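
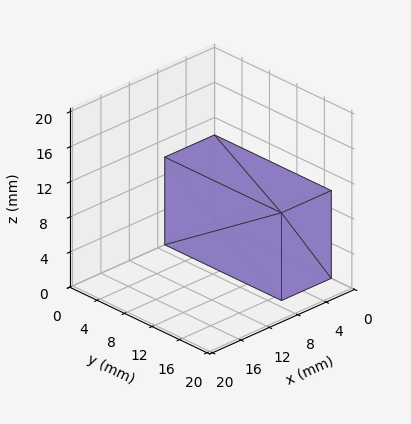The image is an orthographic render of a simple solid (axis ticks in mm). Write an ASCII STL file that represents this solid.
Reading the render: the shape is a rectangular box, roughly 7 × 17 mm footprint and 10 mm tall (dimensions read to the nearest mm from the axis ticks). For the STL, each face is triangulated and given an outward normal.

solid part
  facet normal 0.0000 0.0000 -1.0000
    outer loop
      vertex 7.000 17.000 0.000
      vertex 7.000 0.000 0.000
      vertex 0.000 0.000 0.000
    endloop
  endfacet
  facet normal 0.0000 0.0000 -1.0000
    outer loop
      vertex 0.000 17.000 0.000
      vertex 7.000 17.000 0.000
      vertex 0.000 0.000 0.000
    endloop
  endfacet
  facet normal 0.0000 0.0000 1.0000
    outer loop
      vertex 0.000 0.000 10.000
      vertex 7.000 0.000 10.000
      vertex 7.000 17.000 10.000
    endloop
  endfacet
  facet normal 0.0000 0.0000 1.0000
    outer loop
      vertex 0.000 0.000 10.000
      vertex 7.000 17.000 10.000
      vertex 0.000 17.000 10.000
    endloop
  endfacet
  facet normal 0.0000 -1.0000 0.0000
    outer loop
      vertex 0.000 0.000 0.000
      vertex 7.000 0.000 0.000
      vertex 7.000 0.000 10.000
    endloop
  endfacet
  facet normal 0.0000 -1.0000 0.0000
    outer loop
      vertex 0.000 0.000 0.000
      vertex 7.000 0.000 10.000
      vertex 0.000 0.000 10.000
    endloop
  endfacet
  facet normal 0.0000 1.0000 0.0000
    outer loop
      vertex 7.000 17.000 10.000
      vertex 7.000 17.000 0.000
      vertex 0.000 17.000 0.000
    endloop
  endfacet
  facet normal 0.0000 1.0000 0.0000
    outer loop
      vertex 0.000 17.000 10.000
      vertex 7.000 17.000 10.000
      vertex 0.000 17.000 0.000
    endloop
  endfacet
  facet normal -1.0000 0.0000 0.0000
    outer loop
      vertex 0.000 17.000 10.000
      vertex 0.000 17.000 0.000
      vertex 0.000 0.000 0.000
    endloop
  endfacet
  facet normal -1.0000 0.0000 0.0000
    outer loop
      vertex 0.000 0.000 10.000
      vertex 0.000 17.000 10.000
      vertex 0.000 0.000 0.000
    endloop
  endfacet
  facet normal 1.0000 0.0000 0.0000
    outer loop
      vertex 7.000 0.000 0.000
      vertex 7.000 17.000 0.000
      vertex 7.000 17.000 10.000
    endloop
  endfacet
  facet normal 1.0000 0.0000 0.0000
    outer loop
      vertex 7.000 0.000 0.000
      vertex 7.000 17.000 10.000
      vertex 7.000 0.000 10.000
    endloop
  endfacet
endsolid part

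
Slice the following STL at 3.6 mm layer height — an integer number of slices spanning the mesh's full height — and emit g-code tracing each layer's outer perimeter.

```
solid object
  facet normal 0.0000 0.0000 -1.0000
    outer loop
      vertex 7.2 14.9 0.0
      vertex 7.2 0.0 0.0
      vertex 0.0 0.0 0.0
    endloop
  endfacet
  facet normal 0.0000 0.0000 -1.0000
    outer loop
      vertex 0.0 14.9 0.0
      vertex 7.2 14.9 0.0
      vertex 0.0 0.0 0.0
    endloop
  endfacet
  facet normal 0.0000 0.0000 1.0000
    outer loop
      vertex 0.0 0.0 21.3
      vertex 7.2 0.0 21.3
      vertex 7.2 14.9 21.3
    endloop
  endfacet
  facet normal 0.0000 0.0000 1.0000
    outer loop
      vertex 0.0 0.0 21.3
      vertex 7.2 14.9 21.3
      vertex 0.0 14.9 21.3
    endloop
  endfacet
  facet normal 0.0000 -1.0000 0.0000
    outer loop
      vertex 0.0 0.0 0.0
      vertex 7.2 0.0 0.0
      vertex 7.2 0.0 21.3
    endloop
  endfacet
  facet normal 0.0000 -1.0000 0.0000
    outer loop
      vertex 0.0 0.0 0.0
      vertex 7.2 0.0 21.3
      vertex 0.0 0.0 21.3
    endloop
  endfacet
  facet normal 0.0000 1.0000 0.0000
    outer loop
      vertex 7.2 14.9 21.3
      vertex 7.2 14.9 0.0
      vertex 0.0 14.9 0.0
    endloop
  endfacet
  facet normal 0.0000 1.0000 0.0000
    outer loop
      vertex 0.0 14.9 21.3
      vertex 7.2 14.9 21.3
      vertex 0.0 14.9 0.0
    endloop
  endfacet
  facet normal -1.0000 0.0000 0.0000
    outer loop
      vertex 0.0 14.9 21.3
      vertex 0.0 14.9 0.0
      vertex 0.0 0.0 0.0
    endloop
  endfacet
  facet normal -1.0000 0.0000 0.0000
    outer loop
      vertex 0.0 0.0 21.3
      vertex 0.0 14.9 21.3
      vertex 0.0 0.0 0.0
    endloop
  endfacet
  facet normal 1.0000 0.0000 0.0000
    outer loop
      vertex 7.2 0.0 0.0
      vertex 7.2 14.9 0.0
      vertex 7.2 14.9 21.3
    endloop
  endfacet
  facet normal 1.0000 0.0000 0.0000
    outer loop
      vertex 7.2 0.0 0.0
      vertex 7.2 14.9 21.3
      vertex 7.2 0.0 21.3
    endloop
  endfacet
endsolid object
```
; perimeter-only toolpath
G21 ; units = mm
G90 ; absolute positioning
G28 ; home
; layer 1
G0 Z3.6
G0 X0.0 Y0.0
G1 X7.2 Y0.0
G1 X7.2 Y14.9
G1 X0.0 Y14.9
G1 X0.0 Y0.0
; layer 2
G0 Z7.1
G0 X0.0 Y0.0
G1 X7.2 Y0.0
G1 X7.2 Y14.9
G1 X0.0 Y14.9
G1 X0.0 Y0.0
; layer 3
G0 Z10.7
G0 X0.0 Y0.0
G1 X7.2 Y0.0
G1 X7.2 Y14.9
G1 X0.0 Y14.9
G1 X0.0 Y0.0
; layer 4
G0 Z14.2
G0 X0.0 Y0.0
G1 X7.2 Y0.0
G1 X7.2 Y14.9
G1 X0.0 Y14.9
G1 X0.0 Y0.0
; layer 5
G0 Z17.8
G0 X0.0 Y0.0
G1 X7.2 Y0.0
G1 X7.2 Y14.9
G1 X0.0 Y14.9
G1 X0.0 Y0.0
; layer 6
G0 Z21.3
G0 X0.0 Y0.0
G1 X7.2 Y0.0
G1 X7.2 Y14.9
G1 X0.0 Y14.9
G1 X0.0 Y0.0
M2 ; end

The solid is a rectangular box, roughly 7.2 × 14.9 mm footprint and 21.3 mm tall. Slicing at Δz = 3.6 mm — 6 equal slices spanning the solid's height, so layer i sits at z = i·h/6 — gives 6 non-empty perimeters. Each is a 4-segment closed polygon; G0 lifts to the layer z and rapids to the start vertex, then G1 traces the edges.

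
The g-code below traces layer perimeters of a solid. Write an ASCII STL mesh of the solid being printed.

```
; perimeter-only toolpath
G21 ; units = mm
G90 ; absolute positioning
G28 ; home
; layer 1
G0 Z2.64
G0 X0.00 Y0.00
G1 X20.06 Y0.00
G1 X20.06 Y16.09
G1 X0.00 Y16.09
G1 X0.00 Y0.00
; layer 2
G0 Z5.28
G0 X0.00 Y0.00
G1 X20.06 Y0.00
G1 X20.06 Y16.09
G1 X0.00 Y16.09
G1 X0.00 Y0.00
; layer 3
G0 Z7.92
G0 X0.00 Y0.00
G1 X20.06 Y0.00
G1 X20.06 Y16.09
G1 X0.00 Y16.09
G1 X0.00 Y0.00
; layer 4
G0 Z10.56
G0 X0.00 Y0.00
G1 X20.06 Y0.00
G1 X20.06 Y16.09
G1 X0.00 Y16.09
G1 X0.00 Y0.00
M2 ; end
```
solid part
  facet normal 0.0000 0.0000 -1.0000
    outer loop
      vertex 20.06 16.09 0.00
      vertex 20.06 0.00 0.00
      vertex 0.00 0.00 0.00
    endloop
  endfacet
  facet normal 0.0000 0.0000 -1.0000
    outer loop
      vertex 0.00 16.09 0.00
      vertex 20.06 16.09 0.00
      vertex 0.00 0.00 0.00
    endloop
  endfacet
  facet normal 0.0000 0.0000 1.0000
    outer loop
      vertex 0.00 0.00 10.56
      vertex 20.06 0.00 10.56
      vertex 20.06 16.09 10.56
    endloop
  endfacet
  facet normal 0.0000 0.0000 1.0000
    outer loop
      vertex 0.00 0.00 10.56
      vertex 20.06 16.09 10.56
      vertex 0.00 16.09 10.56
    endloop
  endfacet
  facet normal 0.0000 -1.0000 0.0000
    outer loop
      vertex 0.00 0.00 0.00
      vertex 20.06 0.00 0.00
      vertex 20.06 0.00 10.56
    endloop
  endfacet
  facet normal 0.0000 -1.0000 0.0000
    outer loop
      vertex 0.00 0.00 0.00
      vertex 20.06 0.00 10.56
      vertex 0.00 0.00 10.56
    endloop
  endfacet
  facet normal 0.0000 1.0000 0.0000
    outer loop
      vertex 20.06 16.09 10.56
      vertex 20.06 16.09 0.00
      vertex 0.00 16.09 0.00
    endloop
  endfacet
  facet normal 0.0000 1.0000 0.0000
    outer loop
      vertex 0.00 16.09 10.56
      vertex 20.06 16.09 10.56
      vertex 0.00 16.09 0.00
    endloop
  endfacet
  facet normal -1.0000 0.0000 0.0000
    outer loop
      vertex 0.00 16.09 10.56
      vertex 0.00 16.09 0.00
      vertex 0.00 0.00 0.00
    endloop
  endfacet
  facet normal -1.0000 0.0000 0.0000
    outer loop
      vertex 0.00 0.00 10.56
      vertex 0.00 16.09 10.56
      vertex 0.00 0.00 0.00
    endloop
  endfacet
  facet normal 1.0000 0.0000 0.0000
    outer loop
      vertex 20.06 0.00 0.00
      vertex 20.06 16.09 0.00
      vertex 20.06 16.09 10.56
    endloop
  endfacet
  facet normal 1.0000 0.0000 0.0000
    outer loop
      vertex 20.06 0.00 0.00
      vertex 20.06 16.09 10.56
      vertex 20.06 0.00 10.56
    endloop
  endfacet
endsolid part

The G0 Z moves step by Δz≈2.64 mm. Every layer's G1 loop is the same polygon, so the solid is a straight extrusion of it from z=0 to z≈10.6. Closing with flat bottom and top caps and triangulating gives 12 facets — a rectangular box, roughly 20.1 × 16.1 mm footprint and 10.6 mm tall.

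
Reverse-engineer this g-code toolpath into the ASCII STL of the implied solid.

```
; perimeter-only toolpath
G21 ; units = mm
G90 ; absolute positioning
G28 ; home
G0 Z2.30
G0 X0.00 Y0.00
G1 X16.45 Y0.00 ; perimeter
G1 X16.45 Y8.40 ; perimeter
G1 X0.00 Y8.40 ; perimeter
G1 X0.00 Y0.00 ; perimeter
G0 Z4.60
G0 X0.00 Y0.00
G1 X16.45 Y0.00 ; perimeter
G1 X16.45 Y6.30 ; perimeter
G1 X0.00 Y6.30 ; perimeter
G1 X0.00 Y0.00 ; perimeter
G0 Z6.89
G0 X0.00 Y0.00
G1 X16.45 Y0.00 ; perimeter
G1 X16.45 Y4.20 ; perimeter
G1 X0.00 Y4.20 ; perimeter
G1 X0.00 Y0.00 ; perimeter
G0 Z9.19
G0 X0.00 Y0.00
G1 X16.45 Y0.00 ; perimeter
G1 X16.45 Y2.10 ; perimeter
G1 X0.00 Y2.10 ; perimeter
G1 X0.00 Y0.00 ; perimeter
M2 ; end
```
solid part
  facet normal 0.0000 0.0000 -1.0000
    outer loop
      vertex 16.45 10.50 0.00
      vertex 16.45 0.00 0.00
      vertex 0.00 0.00 0.00
    endloop
  endfacet
  facet normal 0.0000 0.0000 -1.0000
    outer loop
      vertex 0.00 10.50 0.00
      vertex 16.45 10.50 0.00
      vertex 0.00 0.00 0.00
    endloop
  endfacet
  facet normal 0.0000 -1.0000 0.0000
    outer loop
      vertex 0.00 0.00 0.00
      vertex 16.45 0.00 0.00
      vertex 16.45 0.00 11.49
    endloop
  endfacet
  facet normal 0.0000 -1.0000 0.0000
    outer loop
      vertex 0.00 0.00 0.00
      vertex 16.45 0.00 11.49
      vertex 0.00 0.00 11.49
    endloop
  endfacet
  facet normal 0.0000 0.7382 0.6746
    outer loop
      vertex 0.00 0.00 11.49
      vertex 16.45 0.00 11.49
      vertex 16.45 10.50 0.00
    endloop
  endfacet
  facet normal 0.0000 0.7382 0.6746
    outer loop
      vertex 0.00 0.00 11.49
      vertex 16.45 10.50 0.00
      vertex 0.00 10.50 0.00
    endloop
  endfacet
  facet normal -1.0000 0.0000 0.0000
    outer loop
      vertex 0.00 0.00 11.49
      vertex 0.00 10.50 0.00
      vertex 0.00 0.00 0.00
    endloop
  endfacet
  facet normal 1.0000 0.0000 0.0000
    outer loop
      vertex 16.45 0.00 0.00
      vertex 16.45 10.50 0.00
      vertex 16.45 0.00 11.49
    endloop
  endfacet
endsolid part

The G0 Z moves step by Δz≈2.30 mm. The G1 loops shrink linearly with z, so the solid tapers from its base footprint up to z≈11.5. Closing with a flat bottom cap and the tapered top and triangulating gives 8 facets — a wedge (ramp): 16.4 × 10.5 mm base, rising to 11.5 mm along the y=0 edge and sloping linearly to z=0 at y=10.5.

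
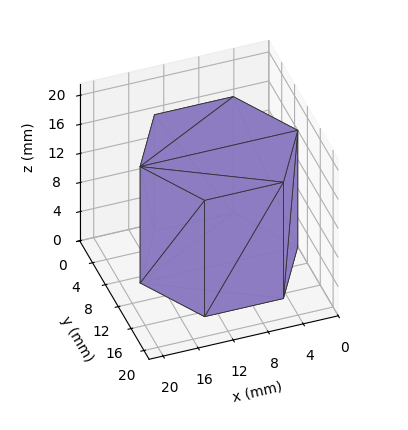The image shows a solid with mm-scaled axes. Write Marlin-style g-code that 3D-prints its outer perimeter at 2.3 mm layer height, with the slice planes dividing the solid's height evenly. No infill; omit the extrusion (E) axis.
Reading the render: the shape is a regular 6-sided prism (a cylinder approximated with 6 flat sides), circumscribed radius ≈ 9 mm, height ≈ 16 mm (dimensions read to the nearest mm from the axis ticks). For the g-code, the solid's height is divided into equal slices at the stated Δz and each level perimeter traced with G1 moves after a G0 lift.

; perimeter-only toolpath
G21 ; units = mm
G90 ; absolute positioning
G28 ; home
; layer 1
G0 Z2.3
G0 X18.0 Y9.0
G1 X13.5 Y16.8
G1 X4.5 Y16.8
G1 X0.0 Y9.0
G1 X4.5 Y1.2
G1 X13.5 Y1.2
G1 X18.0 Y9.0
; layer 2
G0 Z4.6
G0 X18.0 Y9.0
G1 X13.5 Y16.8
G1 X4.5 Y16.8
G1 X0.0 Y9.0
G1 X4.5 Y1.2
G1 X13.5 Y1.2
G1 X18.0 Y9.0
; layer 3
G0 Z6.9
G0 X18.0 Y9.0
G1 X13.5 Y16.8
G1 X4.5 Y16.8
G1 X0.0 Y9.0
G1 X4.5 Y1.2
G1 X13.5 Y1.2
G1 X18.0 Y9.0
; layer 4
G0 Z9.1
G0 X18.0 Y9.0
G1 X13.5 Y16.8
G1 X4.5 Y16.8
G1 X0.0 Y9.0
G1 X4.5 Y1.2
G1 X13.5 Y1.2
G1 X18.0 Y9.0
; layer 5
G0 Z11.4
G0 X18.0 Y9.0
G1 X13.5 Y16.8
G1 X4.5 Y16.8
G1 X0.0 Y9.0
G1 X4.5 Y1.2
G1 X13.5 Y1.2
G1 X18.0 Y9.0
; layer 6
G0 Z13.7
G0 X18.0 Y9.0
G1 X13.5 Y16.8
G1 X4.5 Y16.8
G1 X0.0 Y9.0
G1 X4.5 Y1.2
G1 X13.5 Y1.2
G1 X18.0 Y9.0
; layer 7
G0 Z16.0
G0 X18.0 Y9.0
G1 X13.5 Y16.8
G1 X4.5 Y16.8
G1 X0.0 Y9.0
G1 X4.5 Y1.2
G1 X13.5 Y1.2
G1 X18.0 Y9.0
M2 ; end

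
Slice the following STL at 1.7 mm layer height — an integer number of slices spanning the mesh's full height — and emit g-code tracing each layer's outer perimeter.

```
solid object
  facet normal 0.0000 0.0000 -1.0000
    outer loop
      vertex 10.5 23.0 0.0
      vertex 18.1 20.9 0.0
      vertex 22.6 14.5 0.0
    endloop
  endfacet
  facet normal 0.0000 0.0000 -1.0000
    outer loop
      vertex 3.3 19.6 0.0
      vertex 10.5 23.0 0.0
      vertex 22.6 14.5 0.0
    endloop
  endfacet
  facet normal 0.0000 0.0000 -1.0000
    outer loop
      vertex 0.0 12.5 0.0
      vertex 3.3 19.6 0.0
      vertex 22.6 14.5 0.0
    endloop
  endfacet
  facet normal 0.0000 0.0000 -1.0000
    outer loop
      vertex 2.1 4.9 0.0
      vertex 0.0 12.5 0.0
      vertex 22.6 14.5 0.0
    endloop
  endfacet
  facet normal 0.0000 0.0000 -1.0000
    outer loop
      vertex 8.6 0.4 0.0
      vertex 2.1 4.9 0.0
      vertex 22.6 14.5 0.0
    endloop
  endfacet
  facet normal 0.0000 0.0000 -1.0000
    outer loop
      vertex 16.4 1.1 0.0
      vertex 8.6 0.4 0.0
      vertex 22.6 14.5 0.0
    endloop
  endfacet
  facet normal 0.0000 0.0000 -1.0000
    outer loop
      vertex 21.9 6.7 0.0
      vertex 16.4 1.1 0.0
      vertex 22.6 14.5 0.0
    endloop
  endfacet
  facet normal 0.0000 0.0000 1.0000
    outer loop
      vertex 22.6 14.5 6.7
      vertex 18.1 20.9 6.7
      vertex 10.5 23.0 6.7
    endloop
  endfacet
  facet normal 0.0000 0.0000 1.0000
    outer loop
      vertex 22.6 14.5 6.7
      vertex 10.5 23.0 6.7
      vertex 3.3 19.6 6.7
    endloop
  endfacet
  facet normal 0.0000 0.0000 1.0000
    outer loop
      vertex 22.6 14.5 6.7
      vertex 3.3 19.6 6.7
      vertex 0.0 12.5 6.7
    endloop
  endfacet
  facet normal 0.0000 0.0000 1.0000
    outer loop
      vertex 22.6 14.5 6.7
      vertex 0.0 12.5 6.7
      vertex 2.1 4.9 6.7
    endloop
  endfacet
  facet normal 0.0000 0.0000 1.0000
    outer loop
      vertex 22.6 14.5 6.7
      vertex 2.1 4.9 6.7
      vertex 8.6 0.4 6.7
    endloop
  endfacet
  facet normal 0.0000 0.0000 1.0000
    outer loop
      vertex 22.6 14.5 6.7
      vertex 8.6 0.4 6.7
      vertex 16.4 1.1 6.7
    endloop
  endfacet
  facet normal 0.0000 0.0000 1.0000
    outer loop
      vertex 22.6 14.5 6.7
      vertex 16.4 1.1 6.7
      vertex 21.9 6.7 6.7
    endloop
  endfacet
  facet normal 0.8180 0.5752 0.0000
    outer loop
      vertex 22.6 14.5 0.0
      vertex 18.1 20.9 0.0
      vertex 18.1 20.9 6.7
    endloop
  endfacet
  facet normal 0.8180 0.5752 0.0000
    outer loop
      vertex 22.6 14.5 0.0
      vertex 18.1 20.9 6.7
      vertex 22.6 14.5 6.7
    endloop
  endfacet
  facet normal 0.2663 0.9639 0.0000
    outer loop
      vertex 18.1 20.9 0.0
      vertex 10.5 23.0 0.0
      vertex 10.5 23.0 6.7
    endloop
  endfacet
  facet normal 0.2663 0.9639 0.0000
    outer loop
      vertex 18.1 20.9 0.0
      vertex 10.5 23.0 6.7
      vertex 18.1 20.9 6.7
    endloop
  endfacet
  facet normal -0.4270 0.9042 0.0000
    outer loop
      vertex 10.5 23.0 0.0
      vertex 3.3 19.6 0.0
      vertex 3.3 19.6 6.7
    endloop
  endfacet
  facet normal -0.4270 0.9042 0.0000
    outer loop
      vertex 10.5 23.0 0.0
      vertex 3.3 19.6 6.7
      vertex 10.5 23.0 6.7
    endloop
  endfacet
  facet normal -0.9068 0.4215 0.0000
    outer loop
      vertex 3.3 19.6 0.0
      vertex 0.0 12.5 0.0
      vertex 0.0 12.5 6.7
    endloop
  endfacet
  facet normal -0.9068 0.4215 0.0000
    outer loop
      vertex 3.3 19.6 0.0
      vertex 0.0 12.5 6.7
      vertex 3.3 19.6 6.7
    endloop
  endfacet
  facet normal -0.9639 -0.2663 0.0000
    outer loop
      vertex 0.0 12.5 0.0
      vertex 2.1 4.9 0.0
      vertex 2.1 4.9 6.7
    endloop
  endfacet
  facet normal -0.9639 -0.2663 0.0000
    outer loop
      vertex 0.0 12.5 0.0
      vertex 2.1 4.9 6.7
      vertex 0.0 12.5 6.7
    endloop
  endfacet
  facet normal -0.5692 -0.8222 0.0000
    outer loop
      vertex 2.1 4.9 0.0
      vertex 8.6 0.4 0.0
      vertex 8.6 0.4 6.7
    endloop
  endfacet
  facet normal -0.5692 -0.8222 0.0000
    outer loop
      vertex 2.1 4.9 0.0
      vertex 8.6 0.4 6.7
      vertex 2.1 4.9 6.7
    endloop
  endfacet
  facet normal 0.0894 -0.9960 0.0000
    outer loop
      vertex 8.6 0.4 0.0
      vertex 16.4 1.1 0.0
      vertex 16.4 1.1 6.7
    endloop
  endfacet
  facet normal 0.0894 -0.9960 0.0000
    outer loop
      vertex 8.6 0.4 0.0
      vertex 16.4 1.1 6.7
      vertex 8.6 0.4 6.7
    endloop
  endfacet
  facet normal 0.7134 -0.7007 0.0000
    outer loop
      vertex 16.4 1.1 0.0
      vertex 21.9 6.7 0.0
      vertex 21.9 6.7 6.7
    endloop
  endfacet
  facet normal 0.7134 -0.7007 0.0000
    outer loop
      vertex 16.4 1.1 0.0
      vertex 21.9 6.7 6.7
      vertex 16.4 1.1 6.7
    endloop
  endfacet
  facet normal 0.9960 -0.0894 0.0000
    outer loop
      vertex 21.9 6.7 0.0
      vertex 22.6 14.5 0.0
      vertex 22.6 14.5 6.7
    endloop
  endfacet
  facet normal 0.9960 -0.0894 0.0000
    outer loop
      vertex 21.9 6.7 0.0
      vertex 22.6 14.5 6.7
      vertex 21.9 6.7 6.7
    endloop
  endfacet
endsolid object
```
; perimeter-only toolpath
G21 ; units = mm
G90 ; absolute positioning
G28 ; home
; layer 1
G0 Z1.7
G0 X22.6 Y14.5
G1 X18.1 Y20.9
G1 X10.5 Y23.0
G1 X3.3 Y19.6
G1 X0.0 Y12.5
G1 X2.1 Y4.9
G1 X8.6 Y0.4
G1 X16.4 Y1.1
G1 X21.9 Y6.7
G1 X22.6 Y14.5
; layer 2
G0 Z3.4
G0 X22.6 Y14.5
G1 X18.1 Y20.9
G1 X10.5 Y23.0
G1 X3.3 Y19.6
G1 X0.0 Y12.5
G1 X2.1 Y4.9
G1 X8.6 Y0.4
G1 X16.4 Y1.1
G1 X21.9 Y6.7
G1 X22.6 Y14.5
; layer 3
G0 Z5.0
G0 X22.6 Y14.5
G1 X18.1 Y20.9
G1 X10.5 Y23.0
G1 X3.3 Y19.6
G1 X0.0 Y12.5
G1 X2.1 Y4.9
G1 X8.6 Y0.4
G1 X16.4 Y1.1
G1 X21.9 Y6.7
G1 X22.6 Y14.5
; layer 4
G0 Z6.7
G0 X22.6 Y14.5
G1 X18.1 Y20.9
G1 X10.5 Y23.0
G1 X3.3 Y19.6
G1 X0.0 Y12.5
G1 X2.1 Y4.9
G1 X8.6 Y0.4
G1 X16.4 Y1.1
G1 X21.9 Y6.7
G1 X22.6 Y14.5
M2 ; end

The solid is a regular 9-sided prism (a cylinder approximated with 9 flat sides), circumscribed radius ≈ 11.5 mm, height ≈ 6.7 mm. Slicing at Δz = 1.7 mm — 4 equal slices spanning the solid's height, so layer i sits at z = i·h/4 — gives 4 non-empty perimeters. Each is a 9-segment closed polygon; G0 lifts to the layer z and rapids to the start vertex, then G1 traces the edges.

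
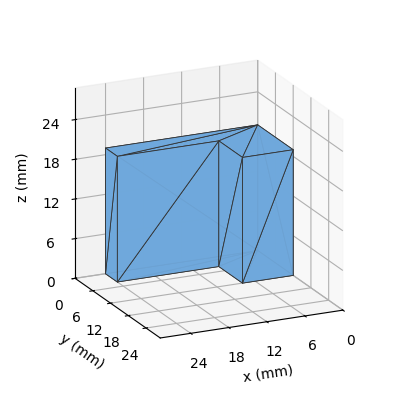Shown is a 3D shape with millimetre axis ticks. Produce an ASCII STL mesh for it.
Reading the render: the shape is an L-shaped prism: outer 24 × 12 mm, arm thicknesses ≈ 4 mm (horizontal) and 8 mm (vertical), extruded 19 mm in z (dimensions read to the nearest mm from the axis ticks). For the STL, each face is triangulated and given an outward normal.

solid part
  facet normal 0.0000 0.0000 -1.0000
    outer loop
      vertex 24.00 4.00 0.00
      vertex 24.00 0.00 0.00
      vertex 0.00 0.00 0.00
    endloop
  endfacet
  facet normal 0.0000 0.0000 -1.0000
    outer loop
      vertex 8.00 4.00 0.00
      vertex 24.00 4.00 0.00
      vertex 0.00 0.00 0.00
    endloop
  endfacet
  facet normal 0.0000 0.0000 -1.0000
    outer loop
      vertex 8.00 12.00 0.00
      vertex 8.00 4.00 0.00
      vertex 0.00 0.00 0.00
    endloop
  endfacet
  facet normal 0.0000 0.0000 -1.0000
    outer loop
      vertex 0.00 12.00 0.00
      vertex 8.00 12.00 0.00
      vertex 0.00 0.00 0.00
    endloop
  endfacet
  facet normal 0.0000 0.0000 1.0000
    outer loop
      vertex 0.00 0.00 19.00
      vertex 24.00 0.00 19.00
      vertex 24.00 4.00 19.00
    endloop
  endfacet
  facet normal 0.0000 0.0000 1.0000
    outer loop
      vertex 0.00 0.00 19.00
      vertex 24.00 4.00 19.00
      vertex 8.00 4.00 19.00
    endloop
  endfacet
  facet normal 0.0000 0.0000 1.0000
    outer loop
      vertex 0.00 0.00 19.00
      vertex 8.00 4.00 19.00
      vertex 8.00 12.00 19.00
    endloop
  endfacet
  facet normal 0.0000 0.0000 1.0000
    outer loop
      vertex 0.00 0.00 19.00
      vertex 8.00 12.00 19.00
      vertex 0.00 12.00 19.00
    endloop
  endfacet
  facet normal 0.0000 -1.0000 0.0000
    outer loop
      vertex 0.00 0.00 0.00
      vertex 24.00 0.00 0.00
      vertex 24.00 0.00 19.00
    endloop
  endfacet
  facet normal 0.0000 -1.0000 0.0000
    outer loop
      vertex 0.00 0.00 0.00
      vertex 24.00 0.00 19.00
      vertex 0.00 0.00 19.00
    endloop
  endfacet
  facet normal 1.0000 0.0000 0.0000
    outer loop
      vertex 24.00 0.00 0.00
      vertex 24.00 4.00 0.00
      vertex 24.00 4.00 19.00
    endloop
  endfacet
  facet normal 1.0000 0.0000 0.0000
    outer loop
      vertex 24.00 0.00 0.00
      vertex 24.00 4.00 19.00
      vertex 24.00 0.00 19.00
    endloop
  endfacet
  facet normal 0.0000 1.0000 0.0000
    outer loop
      vertex 24.00 4.00 0.00
      vertex 8.00 4.00 0.00
      vertex 8.00 4.00 19.00
    endloop
  endfacet
  facet normal 0.0000 1.0000 0.0000
    outer loop
      vertex 24.00 4.00 0.00
      vertex 8.00 4.00 19.00
      vertex 24.00 4.00 19.00
    endloop
  endfacet
  facet normal 1.0000 0.0000 0.0000
    outer loop
      vertex 8.00 4.00 0.00
      vertex 8.00 12.00 0.00
      vertex 8.00 12.00 19.00
    endloop
  endfacet
  facet normal 1.0000 0.0000 0.0000
    outer loop
      vertex 8.00 4.00 0.00
      vertex 8.00 12.00 19.00
      vertex 8.00 4.00 19.00
    endloop
  endfacet
  facet normal 0.0000 1.0000 0.0000
    outer loop
      vertex 8.00 12.00 0.00
      vertex 0.00 12.00 0.00
      vertex 0.00 12.00 19.00
    endloop
  endfacet
  facet normal 0.0000 1.0000 0.0000
    outer loop
      vertex 8.00 12.00 0.00
      vertex 0.00 12.00 19.00
      vertex 8.00 12.00 19.00
    endloop
  endfacet
  facet normal -1.0000 0.0000 0.0000
    outer loop
      vertex 0.00 12.00 0.00
      vertex 0.00 0.00 0.00
      vertex 0.00 0.00 19.00
    endloop
  endfacet
  facet normal -1.0000 0.0000 0.0000
    outer loop
      vertex 0.00 12.00 0.00
      vertex 0.00 0.00 19.00
      vertex 0.00 12.00 19.00
    endloop
  endfacet
endsolid part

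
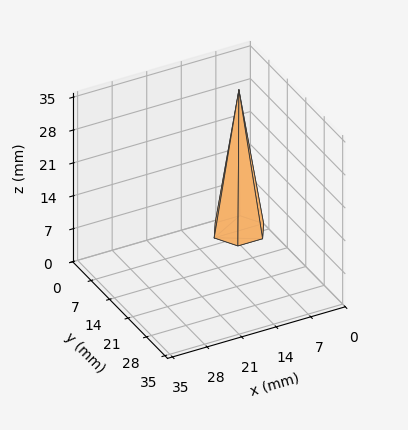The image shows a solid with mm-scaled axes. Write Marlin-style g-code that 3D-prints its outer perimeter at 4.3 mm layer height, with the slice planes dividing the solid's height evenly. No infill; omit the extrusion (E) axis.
Reading the render: the shape is a regular 6-sided pyramid, base circumscribed radius ≈ 5 mm, apex at z ≈ 30 mm (dimensions read to the nearest mm from the axis ticks). For the g-code, the solid's height is divided into equal slices at the stated Δz and each level perimeter traced with G1 moves after a G0 lift.

; perimeter-only toolpath
G21 ; units = mm
G90 ; absolute positioning
G28 ; home
; layer 1
G0 Z4.3
G0 X9.3 Y5.0
G1 X7.1 Y8.7
G1 X2.9 Y8.7
G1 X0.7 Y5.0
G1 X2.9 Y1.3
G1 X7.1 Y1.3
G1 X9.3 Y5.0
; layer 2
G0 Z8.6
G0 X8.6 Y5.0
G1 X6.8 Y8.1
G1 X3.2 Y8.1
G1 X1.4 Y5.0
G1 X3.2 Y1.9
G1 X6.8 Y1.9
G1 X8.6 Y5.0
; layer 3
G0 Z12.9
G0 X7.9 Y5.0
G1 X6.4 Y7.5
G1 X3.6 Y7.5
G1 X2.1 Y5.0
G1 X3.6 Y2.5
G1 X6.4 Y2.5
G1 X7.9 Y5.0
; layer 4
G0 Z17.1
G0 X7.1 Y5.0
G1 X6.1 Y6.8
G1 X3.9 Y6.8
G1 X2.9 Y5.0
G1 X3.9 Y3.2
G1 X6.1 Y3.2
G1 X7.1 Y5.0
; layer 5
G0 Z21.4
G0 X6.4 Y5.0
G1 X5.7 Y6.2
G1 X4.3 Y6.2
G1 X3.6 Y5.0
G1 X4.3 Y3.8
G1 X5.7 Y3.8
G1 X6.4 Y5.0
; layer 6
G0 Z25.7
G0 X5.7 Y5.0
G1 X5.4 Y5.6
G1 X4.6 Y5.6
G1 X4.3 Y5.0
G1 X4.6 Y4.4
G1 X5.4 Y4.4
G1 X5.7 Y5.0
M2 ; end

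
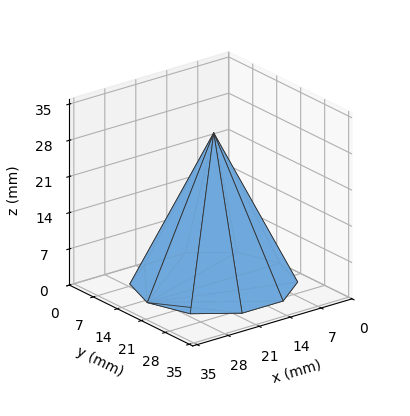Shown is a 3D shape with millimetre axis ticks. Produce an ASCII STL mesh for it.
Reading the render: the shape is a regular 10-sided pyramid, base circumscribed radius ≈ 15 mm, apex at z ≈ 29 mm (dimensions read to the nearest mm from the axis ticks). For the STL, each face is triangulated and given an outward normal.

solid part
  facet normal 0.0000 0.0000 -1.0000
    outer loop
      vertex 19.635 29.266 0.000
      vertex 27.135 23.817 0.000
      vertex 30.000 15.000 0.000
    endloop
  endfacet
  facet normal 0.0000 0.0000 -1.0000
    outer loop
      vertex 10.365 29.266 0.000
      vertex 19.635 29.266 0.000
      vertex 30.000 15.000 0.000
    endloop
  endfacet
  facet normal 0.0000 0.0000 -1.0000
    outer loop
      vertex 2.865 23.817 0.000
      vertex 10.365 29.266 0.000
      vertex 30.000 15.000 0.000
    endloop
  endfacet
  facet normal 0.0000 0.0000 -1.0000
    outer loop
      vertex 0.000 15.000 0.000
      vertex 2.865 23.817 0.000
      vertex 30.000 15.000 0.000
    endloop
  endfacet
  facet normal 0.0000 0.0000 -1.0000
    outer loop
      vertex 2.865 6.183 0.000
      vertex 0.000 15.000 0.000
      vertex 30.000 15.000 0.000
    endloop
  endfacet
  facet normal 0.0000 0.0000 -1.0000
    outer loop
      vertex 10.365 0.734 0.000
      vertex 2.865 6.183 0.000
      vertex 30.000 15.000 0.000
    endloop
  endfacet
  facet normal 0.0000 0.0000 -1.0000
    outer loop
      vertex 19.635 0.734 0.000
      vertex 10.365 0.734 0.000
      vertex 30.000 15.000 0.000
    endloop
  endfacet
  facet normal 0.0000 0.0000 -1.0000
    outer loop
      vertex 27.135 6.183 0.000
      vertex 19.635 0.734 0.000
      vertex 30.000 15.000 0.000
    endloop
  endfacet
  facet normal 0.8534 0.2773 0.4414
    outer loop
      vertex 30.000 15.000 0.000
      vertex 27.135 23.817 0.000
      vertex 15.000 15.000 29.000
    endloop
  endfacet
  facet normal 0.5274 0.7259 0.4414
    outer loop
      vertex 27.135 23.817 0.000
      vertex 19.635 29.266 0.000
      vertex 15.000 15.000 29.000
    endloop
  endfacet
  facet normal 0.0000 0.8973 0.4414
    outer loop
      vertex 19.635 29.266 0.000
      vertex 10.365 29.266 0.000
      vertex 15.000 15.000 29.000
    endloop
  endfacet
  facet normal -0.5274 0.7259 0.4414
    outer loop
      vertex 10.365 29.266 0.000
      vertex 2.865 23.817 0.000
      vertex 15.000 15.000 29.000
    endloop
  endfacet
  facet normal -0.8534 0.2773 0.4414
    outer loop
      vertex 2.865 23.817 0.000
      vertex 0.000 15.000 0.000
      vertex 15.000 15.000 29.000
    endloop
  endfacet
  facet normal -0.8534 -0.2773 0.4414
    outer loop
      vertex 0.000 15.000 0.000
      vertex 2.865 6.183 0.000
      vertex 15.000 15.000 29.000
    endloop
  endfacet
  facet normal -0.5274 -0.7259 0.4414
    outer loop
      vertex 2.865 6.183 0.000
      vertex 10.365 0.734 0.000
      vertex 15.000 15.000 29.000
    endloop
  endfacet
  facet normal 0.0000 -0.8973 0.4414
    outer loop
      vertex 10.365 0.734 0.000
      vertex 19.635 0.734 0.000
      vertex 15.000 15.000 29.000
    endloop
  endfacet
  facet normal 0.5274 -0.7259 0.4414
    outer loop
      vertex 19.635 0.734 0.000
      vertex 27.135 6.183 0.000
      vertex 15.000 15.000 29.000
    endloop
  endfacet
  facet normal 0.8534 -0.2773 0.4414
    outer loop
      vertex 27.135 6.183 0.000
      vertex 30.000 15.000 0.000
      vertex 15.000 15.000 29.000
    endloop
  endfacet
endsolid part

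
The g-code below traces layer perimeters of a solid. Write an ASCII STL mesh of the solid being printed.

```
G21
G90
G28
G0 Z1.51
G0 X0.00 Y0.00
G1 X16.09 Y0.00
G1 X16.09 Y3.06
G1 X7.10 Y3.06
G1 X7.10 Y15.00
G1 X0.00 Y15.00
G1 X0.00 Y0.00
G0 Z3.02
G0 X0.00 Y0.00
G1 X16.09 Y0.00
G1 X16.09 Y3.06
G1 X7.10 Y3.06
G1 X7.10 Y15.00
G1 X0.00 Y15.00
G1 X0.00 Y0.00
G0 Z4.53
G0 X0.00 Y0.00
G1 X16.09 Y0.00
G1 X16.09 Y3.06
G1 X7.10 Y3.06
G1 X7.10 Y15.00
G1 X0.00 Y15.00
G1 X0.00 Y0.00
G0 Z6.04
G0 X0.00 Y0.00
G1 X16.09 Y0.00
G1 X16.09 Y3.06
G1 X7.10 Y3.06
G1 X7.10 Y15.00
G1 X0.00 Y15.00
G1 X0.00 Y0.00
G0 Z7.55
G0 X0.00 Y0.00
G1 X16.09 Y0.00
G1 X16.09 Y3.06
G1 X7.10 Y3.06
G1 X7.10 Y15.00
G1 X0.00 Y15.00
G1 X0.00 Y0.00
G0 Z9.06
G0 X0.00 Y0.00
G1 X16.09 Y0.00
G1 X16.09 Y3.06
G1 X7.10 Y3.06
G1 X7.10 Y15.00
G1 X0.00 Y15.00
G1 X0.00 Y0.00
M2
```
solid part
  facet normal 0.0000 0.0000 -1.0000
    outer loop
      vertex 16.09 3.06 0.00
      vertex 16.09 0.00 0.00
      vertex 0.00 0.00 0.00
    endloop
  endfacet
  facet normal 0.0000 0.0000 -1.0000
    outer loop
      vertex 7.10 3.06 0.00
      vertex 16.09 3.06 0.00
      vertex 0.00 0.00 0.00
    endloop
  endfacet
  facet normal 0.0000 0.0000 -1.0000
    outer loop
      vertex 7.10 15.00 0.00
      vertex 7.10 3.06 0.00
      vertex 0.00 0.00 0.00
    endloop
  endfacet
  facet normal 0.0000 0.0000 -1.0000
    outer loop
      vertex 0.00 15.00 0.00
      vertex 7.10 15.00 0.00
      vertex 0.00 0.00 0.00
    endloop
  endfacet
  facet normal 0.0000 0.0000 1.0000
    outer loop
      vertex 0.00 0.00 9.06
      vertex 16.09 0.00 9.06
      vertex 16.09 3.06 9.06
    endloop
  endfacet
  facet normal 0.0000 0.0000 1.0000
    outer loop
      vertex 0.00 0.00 9.06
      vertex 16.09 3.06 9.06
      vertex 7.10 3.06 9.06
    endloop
  endfacet
  facet normal 0.0000 0.0000 1.0000
    outer loop
      vertex 0.00 0.00 9.06
      vertex 7.10 3.06 9.06
      vertex 7.10 15.00 9.06
    endloop
  endfacet
  facet normal 0.0000 0.0000 1.0000
    outer loop
      vertex 0.00 0.00 9.06
      vertex 7.10 15.00 9.06
      vertex 0.00 15.00 9.06
    endloop
  endfacet
  facet normal 0.0000 -1.0000 0.0000
    outer loop
      vertex 0.00 0.00 0.00
      vertex 16.09 0.00 0.00
      vertex 16.09 0.00 9.06
    endloop
  endfacet
  facet normal 0.0000 -1.0000 0.0000
    outer loop
      vertex 0.00 0.00 0.00
      vertex 16.09 0.00 9.06
      vertex 0.00 0.00 9.06
    endloop
  endfacet
  facet normal 1.0000 0.0000 0.0000
    outer loop
      vertex 16.09 0.00 0.00
      vertex 16.09 3.06 0.00
      vertex 16.09 3.06 9.06
    endloop
  endfacet
  facet normal 1.0000 0.0000 0.0000
    outer loop
      vertex 16.09 0.00 0.00
      vertex 16.09 3.06 9.06
      vertex 16.09 0.00 9.06
    endloop
  endfacet
  facet normal 0.0000 1.0000 0.0000
    outer loop
      vertex 16.09 3.06 0.00
      vertex 7.10 3.06 0.00
      vertex 7.10 3.06 9.06
    endloop
  endfacet
  facet normal 0.0000 1.0000 0.0000
    outer loop
      vertex 16.09 3.06 0.00
      vertex 7.10 3.06 9.06
      vertex 16.09 3.06 9.06
    endloop
  endfacet
  facet normal 1.0000 0.0000 0.0000
    outer loop
      vertex 7.10 3.06 0.00
      vertex 7.10 15.00 0.00
      vertex 7.10 15.00 9.06
    endloop
  endfacet
  facet normal 1.0000 0.0000 0.0000
    outer loop
      vertex 7.10 3.06 0.00
      vertex 7.10 15.00 9.06
      vertex 7.10 3.06 9.06
    endloop
  endfacet
  facet normal 0.0000 1.0000 0.0000
    outer loop
      vertex 7.10 15.00 0.00
      vertex 0.00 15.00 0.00
      vertex 0.00 15.00 9.06
    endloop
  endfacet
  facet normal 0.0000 1.0000 0.0000
    outer loop
      vertex 7.10 15.00 0.00
      vertex 0.00 15.00 9.06
      vertex 7.10 15.00 9.06
    endloop
  endfacet
  facet normal -1.0000 0.0000 0.0000
    outer loop
      vertex 0.00 15.00 0.00
      vertex 0.00 0.00 0.00
      vertex 0.00 0.00 9.06
    endloop
  endfacet
  facet normal -1.0000 0.0000 0.0000
    outer loop
      vertex 0.00 15.00 0.00
      vertex 0.00 0.00 9.06
      vertex 0.00 15.00 9.06
    endloop
  endfacet
endsolid part

The G0 Z moves step by Δz≈1.51 mm. Every layer's G1 loop is the same polygon, so the solid is a straight extrusion of it from z=0 to z≈9.06. Closing with flat bottom and top caps and triangulating gives 20 facets — an L-shaped prism: outer 16.1 × 15 mm, arm thicknesses ≈ 3.06 mm (horizontal) and 7.1 mm (vertical), extruded 9.06 mm in z.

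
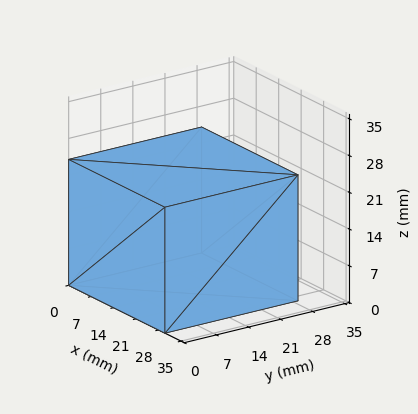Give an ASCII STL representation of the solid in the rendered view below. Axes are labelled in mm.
Reading the render: the shape is a rectangular box, roughly 30 × 29 mm footprint and 24 mm tall (dimensions read to the nearest mm from the axis ticks). For the STL, each face is triangulated and given an outward normal.

solid part
  facet normal 0.0000 0.0000 -1.0000
    outer loop
      vertex 30.00 29.00 0.00
      vertex 30.00 0.00 0.00
      vertex 0.00 0.00 0.00
    endloop
  endfacet
  facet normal 0.0000 0.0000 -1.0000
    outer loop
      vertex 0.00 29.00 0.00
      vertex 30.00 29.00 0.00
      vertex 0.00 0.00 0.00
    endloop
  endfacet
  facet normal 0.0000 0.0000 1.0000
    outer loop
      vertex 0.00 0.00 24.00
      vertex 30.00 0.00 24.00
      vertex 30.00 29.00 24.00
    endloop
  endfacet
  facet normal 0.0000 0.0000 1.0000
    outer loop
      vertex 0.00 0.00 24.00
      vertex 30.00 29.00 24.00
      vertex 0.00 29.00 24.00
    endloop
  endfacet
  facet normal 0.0000 -1.0000 0.0000
    outer loop
      vertex 0.00 0.00 0.00
      vertex 30.00 0.00 0.00
      vertex 30.00 0.00 24.00
    endloop
  endfacet
  facet normal 0.0000 -1.0000 0.0000
    outer loop
      vertex 0.00 0.00 0.00
      vertex 30.00 0.00 24.00
      vertex 0.00 0.00 24.00
    endloop
  endfacet
  facet normal 0.0000 1.0000 0.0000
    outer loop
      vertex 30.00 29.00 24.00
      vertex 30.00 29.00 0.00
      vertex 0.00 29.00 0.00
    endloop
  endfacet
  facet normal 0.0000 1.0000 0.0000
    outer loop
      vertex 0.00 29.00 24.00
      vertex 30.00 29.00 24.00
      vertex 0.00 29.00 0.00
    endloop
  endfacet
  facet normal -1.0000 0.0000 0.0000
    outer loop
      vertex 0.00 29.00 24.00
      vertex 0.00 29.00 0.00
      vertex 0.00 0.00 0.00
    endloop
  endfacet
  facet normal -1.0000 0.0000 0.0000
    outer loop
      vertex 0.00 0.00 24.00
      vertex 0.00 29.00 24.00
      vertex 0.00 0.00 0.00
    endloop
  endfacet
  facet normal 1.0000 0.0000 0.0000
    outer loop
      vertex 30.00 0.00 0.00
      vertex 30.00 29.00 0.00
      vertex 30.00 29.00 24.00
    endloop
  endfacet
  facet normal 1.0000 0.0000 0.0000
    outer loop
      vertex 30.00 0.00 0.00
      vertex 30.00 29.00 24.00
      vertex 30.00 0.00 24.00
    endloop
  endfacet
endsolid part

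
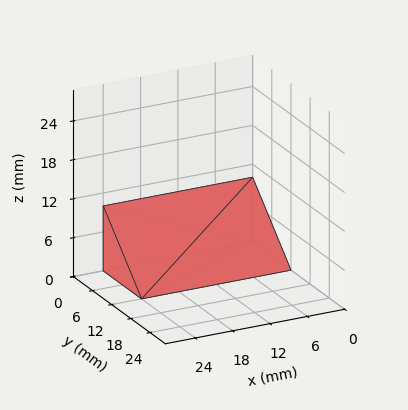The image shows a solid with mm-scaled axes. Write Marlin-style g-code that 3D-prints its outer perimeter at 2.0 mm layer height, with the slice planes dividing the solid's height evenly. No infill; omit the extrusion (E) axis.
Reading the render: the shape is a wedge (ramp): 24 × 12 mm base, rising to 10 mm along the y=0 edge and sloping linearly to z=0 at y=12 (dimensions read to the nearest mm from the axis ticks). For the g-code, the solid's height is divided into equal slices at the stated Δz and each level perimeter traced with G1 moves after a G0 lift.

; perimeter-only toolpath
G21 ; units = mm
G90 ; absolute positioning
G28 ; home
; layer 1
G0 Z2.0
G0 X0.0 Y0.0
G1 X24.0 Y0.0
G1 X24.0 Y9.6
G1 X0.0 Y9.6
G1 X0.0 Y0.0
; layer 2
G0 Z4.0
G0 X0.0 Y0.0
G1 X24.0 Y0.0
G1 X24.0 Y7.2
G1 X0.0 Y7.2
G1 X0.0 Y0.0
; layer 3
G0 Z6.0
G0 X0.0 Y0.0
G1 X24.0 Y0.0
G1 X24.0 Y4.8
G1 X0.0 Y4.8
G1 X0.0 Y0.0
; layer 4
G0 Z8.0
G0 X0.0 Y0.0
G1 X24.0 Y0.0
G1 X24.0 Y2.4
G1 X0.0 Y2.4
G1 X0.0 Y0.0
M2 ; end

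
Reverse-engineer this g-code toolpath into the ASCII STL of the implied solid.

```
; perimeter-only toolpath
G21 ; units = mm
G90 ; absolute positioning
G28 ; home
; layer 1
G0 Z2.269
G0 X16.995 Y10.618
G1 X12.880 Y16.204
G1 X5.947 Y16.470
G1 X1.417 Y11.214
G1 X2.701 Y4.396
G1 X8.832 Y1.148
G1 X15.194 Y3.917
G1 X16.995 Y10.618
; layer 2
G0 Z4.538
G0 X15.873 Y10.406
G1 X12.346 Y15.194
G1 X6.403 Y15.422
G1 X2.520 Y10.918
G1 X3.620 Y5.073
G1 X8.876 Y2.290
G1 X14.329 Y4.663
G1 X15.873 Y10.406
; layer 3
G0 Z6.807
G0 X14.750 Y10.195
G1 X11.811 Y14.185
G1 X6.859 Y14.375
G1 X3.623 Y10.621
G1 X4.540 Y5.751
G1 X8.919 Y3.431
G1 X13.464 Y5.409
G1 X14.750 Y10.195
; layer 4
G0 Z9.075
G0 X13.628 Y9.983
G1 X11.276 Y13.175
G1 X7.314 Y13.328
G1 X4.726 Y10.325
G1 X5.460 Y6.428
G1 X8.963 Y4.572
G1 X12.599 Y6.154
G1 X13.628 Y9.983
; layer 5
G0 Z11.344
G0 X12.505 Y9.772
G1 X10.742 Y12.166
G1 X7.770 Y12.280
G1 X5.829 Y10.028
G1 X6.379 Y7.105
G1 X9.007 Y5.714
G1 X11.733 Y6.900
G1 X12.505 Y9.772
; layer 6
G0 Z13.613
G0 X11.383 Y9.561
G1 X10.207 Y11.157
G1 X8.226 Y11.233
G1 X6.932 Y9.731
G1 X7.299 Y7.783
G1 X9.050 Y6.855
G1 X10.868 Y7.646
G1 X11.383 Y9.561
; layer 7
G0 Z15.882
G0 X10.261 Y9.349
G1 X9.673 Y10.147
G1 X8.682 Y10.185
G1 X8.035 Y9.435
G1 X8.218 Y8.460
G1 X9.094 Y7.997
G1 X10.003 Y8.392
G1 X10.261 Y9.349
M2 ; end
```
solid part
  facet normal 0.0000 0.0000 -1.0000
    outer loop
      vertex 5.491 17.517 0.000
      vertex 13.415 17.213 0.000
      vertex 18.118 10.829 0.000
    endloop
  endfacet
  facet normal 0.0000 0.0000 -1.0000
    outer loop
      vertex 0.314 11.511 0.000
      vertex 5.491 17.517 0.000
      vertex 18.118 10.829 0.000
    endloop
  endfacet
  facet normal 0.0000 0.0000 -1.0000
    outer loop
      vertex 1.781 3.718 0.000
      vertex 0.314 11.511 0.000
      vertex 18.118 10.829 0.000
    endloop
  endfacet
  facet normal 0.0000 0.0000 -1.0000
    outer loop
      vertex 8.788 0.007 0.000
      vertex 1.781 3.718 0.000
      vertex 18.118 10.829 0.000
    endloop
  endfacet
  facet normal 0.0000 0.0000 -1.0000
    outer loop
      vertex 16.059 3.171 0.000
      vertex 8.788 0.007 0.000
      vertex 18.118 10.829 0.000
    endloop
  endfacet
  facet normal 0.7332 0.5402 0.4131
    outer loop
      vertex 18.118 10.829 0.000
      vertex 13.415 17.213 0.000
      vertex 9.138 9.138 18.151
    endloop
  endfacet
  facet normal 0.0349 0.9100 0.4131
    outer loop
      vertex 13.415 17.213 0.000
      vertex 5.491 17.517 0.000
      vertex 9.138 9.138 18.151
    endloop
  endfacet
  facet normal -0.6898 0.5946 0.4131
    outer loop
      vertex 5.491 17.517 0.000
      vertex 0.314 11.511 0.000
      vertex 9.138 9.138 18.151
    endloop
  endfacet
  facet normal -0.8950 -0.1685 0.4131
    outer loop
      vertex 0.314 11.511 0.000
      vertex 1.781 3.718 0.000
      vertex 9.138 9.138 18.151
    endloop
  endfacet
  facet normal -0.4262 -0.8048 0.4131
    outer loop
      vertex 1.781 3.718 0.000
      vertex 8.788 0.007 0.000
      vertex 9.138 9.138 18.151
    endloop
  endfacet
  facet normal 0.3634 -0.8351 0.4131
    outer loop
      vertex 8.788 0.007 0.000
      vertex 16.059 3.171 0.000
      vertex 9.138 9.138 18.151
    endloop
  endfacet
  facet normal 0.8795 -0.2365 0.4131
    outer loop
      vertex 16.059 3.171 0.000
      vertex 18.118 10.829 0.000
      vertex 9.138 9.138 18.151
    endloop
  endfacet
endsolid part

The G0 Z moves step by Δz≈2.269 mm. The G1 loops shrink linearly with z, so the solid tapers from its base footprint up to z≈18.2. Closing with a flat bottom cap and the tapered top and triangulating gives 12 facets — a regular 7-sided pyramid, base circumscribed radius ≈ 9.14 mm, apex at z ≈ 18.2 mm.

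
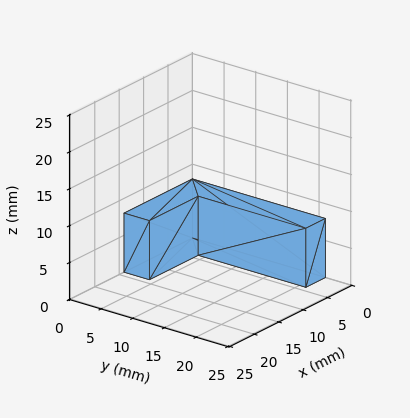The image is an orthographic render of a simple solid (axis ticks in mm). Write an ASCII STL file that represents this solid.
Reading the render: the shape is an L-shaped prism: outer 14 × 21 mm, arm thicknesses ≈ 4 mm (horizontal) and 4 mm (vertical), extruded 8 mm in z (dimensions read to the nearest mm from the axis ticks). For the STL, each face is triangulated and given an outward normal.

solid part
  facet normal 0.0000 0.0000 -1.0000
    outer loop
      vertex 14.0 4.0 0.0
      vertex 14.0 0.0 0.0
      vertex 0.0 0.0 0.0
    endloop
  endfacet
  facet normal 0.0000 0.0000 -1.0000
    outer loop
      vertex 4.0 4.0 0.0
      vertex 14.0 4.0 0.0
      vertex 0.0 0.0 0.0
    endloop
  endfacet
  facet normal 0.0000 0.0000 -1.0000
    outer loop
      vertex 4.0 21.0 0.0
      vertex 4.0 4.0 0.0
      vertex 0.0 0.0 0.0
    endloop
  endfacet
  facet normal 0.0000 0.0000 -1.0000
    outer loop
      vertex 0.0 21.0 0.0
      vertex 4.0 21.0 0.0
      vertex 0.0 0.0 0.0
    endloop
  endfacet
  facet normal 0.0000 0.0000 1.0000
    outer loop
      vertex 0.0 0.0 8.0
      vertex 14.0 0.0 8.0
      vertex 14.0 4.0 8.0
    endloop
  endfacet
  facet normal 0.0000 0.0000 1.0000
    outer loop
      vertex 0.0 0.0 8.0
      vertex 14.0 4.0 8.0
      vertex 4.0 4.0 8.0
    endloop
  endfacet
  facet normal 0.0000 0.0000 1.0000
    outer loop
      vertex 0.0 0.0 8.0
      vertex 4.0 4.0 8.0
      vertex 4.0 21.0 8.0
    endloop
  endfacet
  facet normal 0.0000 0.0000 1.0000
    outer loop
      vertex 0.0 0.0 8.0
      vertex 4.0 21.0 8.0
      vertex 0.0 21.0 8.0
    endloop
  endfacet
  facet normal 0.0000 -1.0000 0.0000
    outer loop
      vertex 0.0 0.0 0.0
      vertex 14.0 0.0 0.0
      vertex 14.0 0.0 8.0
    endloop
  endfacet
  facet normal 0.0000 -1.0000 0.0000
    outer loop
      vertex 0.0 0.0 0.0
      vertex 14.0 0.0 8.0
      vertex 0.0 0.0 8.0
    endloop
  endfacet
  facet normal 1.0000 0.0000 0.0000
    outer loop
      vertex 14.0 0.0 0.0
      vertex 14.0 4.0 0.0
      vertex 14.0 4.0 8.0
    endloop
  endfacet
  facet normal 1.0000 0.0000 0.0000
    outer loop
      vertex 14.0 0.0 0.0
      vertex 14.0 4.0 8.0
      vertex 14.0 0.0 8.0
    endloop
  endfacet
  facet normal 0.0000 1.0000 0.0000
    outer loop
      vertex 14.0 4.0 0.0
      vertex 4.0 4.0 0.0
      vertex 4.0 4.0 8.0
    endloop
  endfacet
  facet normal 0.0000 1.0000 0.0000
    outer loop
      vertex 14.0 4.0 0.0
      vertex 4.0 4.0 8.0
      vertex 14.0 4.0 8.0
    endloop
  endfacet
  facet normal 1.0000 0.0000 0.0000
    outer loop
      vertex 4.0 4.0 0.0
      vertex 4.0 21.0 0.0
      vertex 4.0 21.0 8.0
    endloop
  endfacet
  facet normal 1.0000 0.0000 0.0000
    outer loop
      vertex 4.0 4.0 0.0
      vertex 4.0 21.0 8.0
      vertex 4.0 4.0 8.0
    endloop
  endfacet
  facet normal 0.0000 1.0000 0.0000
    outer loop
      vertex 4.0 21.0 0.0
      vertex 0.0 21.0 0.0
      vertex 0.0 21.0 8.0
    endloop
  endfacet
  facet normal 0.0000 1.0000 0.0000
    outer loop
      vertex 4.0 21.0 0.0
      vertex 0.0 21.0 8.0
      vertex 4.0 21.0 8.0
    endloop
  endfacet
  facet normal -1.0000 0.0000 0.0000
    outer loop
      vertex 0.0 21.0 0.0
      vertex 0.0 0.0 0.0
      vertex 0.0 0.0 8.0
    endloop
  endfacet
  facet normal -1.0000 0.0000 0.0000
    outer loop
      vertex 0.0 21.0 0.0
      vertex 0.0 0.0 8.0
      vertex 0.0 21.0 8.0
    endloop
  endfacet
endsolid part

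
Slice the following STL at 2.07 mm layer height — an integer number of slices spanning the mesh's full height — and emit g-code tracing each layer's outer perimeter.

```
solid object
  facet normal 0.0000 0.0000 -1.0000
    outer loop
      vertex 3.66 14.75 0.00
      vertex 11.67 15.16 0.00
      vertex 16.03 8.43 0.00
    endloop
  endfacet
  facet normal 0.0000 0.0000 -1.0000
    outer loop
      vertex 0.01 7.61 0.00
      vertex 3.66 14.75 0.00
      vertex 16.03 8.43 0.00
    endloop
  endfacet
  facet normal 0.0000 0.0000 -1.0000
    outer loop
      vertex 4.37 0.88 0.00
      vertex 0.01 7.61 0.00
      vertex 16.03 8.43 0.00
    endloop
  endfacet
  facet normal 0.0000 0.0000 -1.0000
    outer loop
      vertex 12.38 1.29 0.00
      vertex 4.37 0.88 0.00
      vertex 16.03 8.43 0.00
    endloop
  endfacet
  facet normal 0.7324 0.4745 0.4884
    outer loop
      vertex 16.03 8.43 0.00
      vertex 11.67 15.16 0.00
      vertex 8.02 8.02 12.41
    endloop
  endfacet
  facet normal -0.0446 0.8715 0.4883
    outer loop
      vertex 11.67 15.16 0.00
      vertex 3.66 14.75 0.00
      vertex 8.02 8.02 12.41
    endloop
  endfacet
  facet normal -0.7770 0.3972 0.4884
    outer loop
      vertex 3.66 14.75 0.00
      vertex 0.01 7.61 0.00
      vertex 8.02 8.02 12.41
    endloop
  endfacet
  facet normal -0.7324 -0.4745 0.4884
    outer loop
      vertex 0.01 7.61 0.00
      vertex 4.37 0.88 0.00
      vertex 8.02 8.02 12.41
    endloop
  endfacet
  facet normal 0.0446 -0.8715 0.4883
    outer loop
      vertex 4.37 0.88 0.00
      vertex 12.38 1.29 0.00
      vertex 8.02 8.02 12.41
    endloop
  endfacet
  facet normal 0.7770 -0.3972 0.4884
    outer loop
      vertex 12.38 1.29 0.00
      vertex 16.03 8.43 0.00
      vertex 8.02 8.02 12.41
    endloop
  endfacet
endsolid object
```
; perimeter-only toolpath
G21 ; units = mm
G90 ; absolute positioning
G28 ; home
; layer 1
G0 Z2.07
G0 X14.70 Y8.36
G1 X11.06 Y13.97
G1 X4.39 Y13.63
G1 X1.34 Y7.68
G1 X4.98 Y2.07
G1 X11.65 Y2.41
G1 X14.70 Y8.36
; layer 2
G0 Z4.14
G0 X13.36 Y8.29
G1 X10.45 Y12.78
G1 X5.11 Y12.51
G1 X2.68 Y7.75
G1 X5.59 Y3.26
G1 X10.93 Y3.53
G1 X13.36 Y8.29
; layer 3
G0 Z6.21
G0 X12.03 Y8.22
G1 X9.84 Y11.59
G1 X5.84 Y11.38
G1 X4.01 Y7.81
G1 X6.20 Y4.45
G1 X10.20 Y4.65
G1 X12.03 Y8.22
; layer 4
G0 Z8.27
G0 X10.69 Y8.16
G1 X9.24 Y10.40
G1 X6.57 Y10.26
G1 X5.35 Y7.88
G1 X6.80 Y5.64
G1 X9.47 Y5.78
G1 X10.69 Y8.16
; layer 5
G0 Z10.34
G0 X9.36 Y8.09
G1 X8.63 Y9.21
G1 X7.29 Y9.14
G1 X6.69 Y7.95
G1 X7.41 Y6.83
G1 X8.75 Y6.90
G1 X9.36 Y8.09
M2 ; end

The solid is a regular 6-sided pyramid, base circumscribed radius ≈ 8.02 mm, apex at z ≈ 12.4 mm. Slicing at Δz = 2.07 mm — 6 equal slices spanning the solid's height, so layer i sits at z = i·h/6 — gives 5 non-empty perimeters. Each is a 6-segment closed polygon; G0 lifts to the layer z and rapids to the start vertex, then G1 traces the edges. The cross-section shrinks linearly with z (the slice at the apex is degenerate and omitted).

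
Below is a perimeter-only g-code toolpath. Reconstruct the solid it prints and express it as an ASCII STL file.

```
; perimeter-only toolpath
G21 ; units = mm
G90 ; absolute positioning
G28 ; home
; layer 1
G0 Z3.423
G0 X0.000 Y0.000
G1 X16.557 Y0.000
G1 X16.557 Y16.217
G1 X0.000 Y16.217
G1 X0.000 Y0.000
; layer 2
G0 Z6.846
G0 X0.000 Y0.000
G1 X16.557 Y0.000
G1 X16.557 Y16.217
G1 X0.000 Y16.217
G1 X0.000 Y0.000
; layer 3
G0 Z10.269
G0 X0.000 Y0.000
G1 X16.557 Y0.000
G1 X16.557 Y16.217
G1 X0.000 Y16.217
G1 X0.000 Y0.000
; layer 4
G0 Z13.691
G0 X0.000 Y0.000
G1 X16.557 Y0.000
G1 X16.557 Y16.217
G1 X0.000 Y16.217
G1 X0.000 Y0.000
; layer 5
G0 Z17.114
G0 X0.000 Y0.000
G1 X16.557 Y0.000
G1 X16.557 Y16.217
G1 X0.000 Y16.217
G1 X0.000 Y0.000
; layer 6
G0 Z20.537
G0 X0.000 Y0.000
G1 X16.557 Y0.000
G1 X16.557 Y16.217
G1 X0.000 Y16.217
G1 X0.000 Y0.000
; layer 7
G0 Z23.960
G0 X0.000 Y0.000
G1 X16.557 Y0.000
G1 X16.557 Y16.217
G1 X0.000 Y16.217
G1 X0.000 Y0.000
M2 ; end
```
solid part
  facet normal 0.0000 0.0000 -1.0000
    outer loop
      vertex 16.557 16.217 0.000
      vertex 16.557 0.000 0.000
      vertex 0.000 0.000 0.000
    endloop
  endfacet
  facet normal 0.0000 0.0000 -1.0000
    outer loop
      vertex 0.000 16.217 0.000
      vertex 16.557 16.217 0.000
      vertex 0.000 0.000 0.000
    endloop
  endfacet
  facet normal 0.0000 0.0000 1.0000
    outer loop
      vertex 0.000 0.000 23.960
      vertex 16.557 0.000 23.960
      vertex 16.557 16.217 23.960
    endloop
  endfacet
  facet normal 0.0000 0.0000 1.0000
    outer loop
      vertex 0.000 0.000 23.960
      vertex 16.557 16.217 23.960
      vertex 0.000 16.217 23.960
    endloop
  endfacet
  facet normal 0.0000 -1.0000 0.0000
    outer loop
      vertex 0.000 0.000 0.000
      vertex 16.557 0.000 0.000
      vertex 16.557 0.000 23.960
    endloop
  endfacet
  facet normal 0.0000 -1.0000 0.0000
    outer loop
      vertex 0.000 0.000 0.000
      vertex 16.557 0.000 23.960
      vertex 0.000 0.000 23.960
    endloop
  endfacet
  facet normal 0.0000 1.0000 0.0000
    outer loop
      vertex 16.557 16.217 23.960
      vertex 16.557 16.217 0.000
      vertex 0.000 16.217 0.000
    endloop
  endfacet
  facet normal 0.0000 1.0000 0.0000
    outer loop
      vertex 0.000 16.217 23.960
      vertex 16.557 16.217 23.960
      vertex 0.000 16.217 0.000
    endloop
  endfacet
  facet normal -1.0000 0.0000 0.0000
    outer loop
      vertex 0.000 16.217 23.960
      vertex 0.000 16.217 0.000
      vertex 0.000 0.000 0.000
    endloop
  endfacet
  facet normal -1.0000 0.0000 0.0000
    outer loop
      vertex 0.000 0.000 23.960
      vertex 0.000 16.217 23.960
      vertex 0.000 0.000 0.000
    endloop
  endfacet
  facet normal 1.0000 0.0000 0.0000
    outer loop
      vertex 16.557 0.000 0.000
      vertex 16.557 16.217 0.000
      vertex 16.557 16.217 23.960
    endloop
  endfacet
  facet normal 1.0000 0.0000 0.0000
    outer loop
      vertex 16.557 0.000 0.000
      vertex 16.557 16.217 23.960
      vertex 16.557 0.000 23.960
    endloop
  endfacet
endsolid part

The G0 Z moves step by Δz≈3.423 mm. Every layer's G1 loop is the same polygon, so the solid is a straight extrusion of it from z=0 to z≈24. Closing with flat bottom and top caps and triangulating gives 12 facets — a rectangular box, roughly 16.6 × 16.2 mm footprint and 24 mm tall.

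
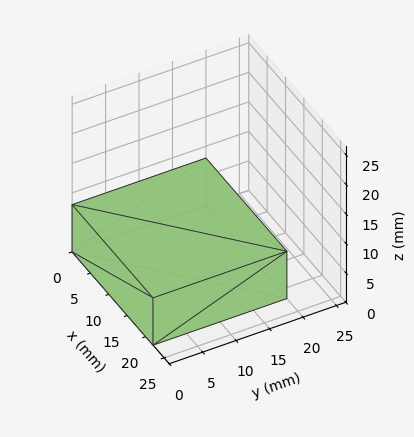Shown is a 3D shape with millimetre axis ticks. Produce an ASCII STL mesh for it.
Reading the render: the shape is a rectangular box, roughly 22 × 20 mm footprint and 8 mm tall (dimensions read to the nearest mm from the axis ticks). For the STL, each face is triangulated and given an outward normal.

solid part
  facet normal 0.0000 0.0000 -1.0000
    outer loop
      vertex 22.000 20.000 0.000
      vertex 22.000 0.000 0.000
      vertex 0.000 0.000 0.000
    endloop
  endfacet
  facet normal 0.0000 0.0000 -1.0000
    outer loop
      vertex 0.000 20.000 0.000
      vertex 22.000 20.000 0.000
      vertex 0.000 0.000 0.000
    endloop
  endfacet
  facet normal 0.0000 0.0000 1.0000
    outer loop
      vertex 0.000 0.000 8.000
      vertex 22.000 0.000 8.000
      vertex 22.000 20.000 8.000
    endloop
  endfacet
  facet normal 0.0000 0.0000 1.0000
    outer loop
      vertex 0.000 0.000 8.000
      vertex 22.000 20.000 8.000
      vertex 0.000 20.000 8.000
    endloop
  endfacet
  facet normal 0.0000 -1.0000 0.0000
    outer loop
      vertex 0.000 0.000 0.000
      vertex 22.000 0.000 0.000
      vertex 22.000 0.000 8.000
    endloop
  endfacet
  facet normal 0.0000 -1.0000 0.0000
    outer loop
      vertex 0.000 0.000 0.000
      vertex 22.000 0.000 8.000
      vertex 0.000 0.000 8.000
    endloop
  endfacet
  facet normal 0.0000 1.0000 0.0000
    outer loop
      vertex 22.000 20.000 8.000
      vertex 22.000 20.000 0.000
      vertex 0.000 20.000 0.000
    endloop
  endfacet
  facet normal 0.0000 1.0000 0.0000
    outer loop
      vertex 0.000 20.000 8.000
      vertex 22.000 20.000 8.000
      vertex 0.000 20.000 0.000
    endloop
  endfacet
  facet normal -1.0000 0.0000 0.0000
    outer loop
      vertex 0.000 20.000 8.000
      vertex 0.000 20.000 0.000
      vertex 0.000 0.000 0.000
    endloop
  endfacet
  facet normal -1.0000 0.0000 0.0000
    outer loop
      vertex 0.000 0.000 8.000
      vertex 0.000 20.000 8.000
      vertex 0.000 0.000 0.000
    endloop
  endfacet
  facet normal 1.0000 0.0000 0.0000
    outer loop
      vertex 22.000 0.000 0.000
      vertex 22.000 20.000 0.000
      vertex 22.000 20.000 8.000
    endloop
  endfacet
  facet normal 1.0000 0.0000 0.0000
    outer loop
      vertex 22.000 0.000 0.000
      vertex 22.000 20.000 8.000
      vertex 22.000 0.000 8.000
    endloop
  endfacet
endsolid part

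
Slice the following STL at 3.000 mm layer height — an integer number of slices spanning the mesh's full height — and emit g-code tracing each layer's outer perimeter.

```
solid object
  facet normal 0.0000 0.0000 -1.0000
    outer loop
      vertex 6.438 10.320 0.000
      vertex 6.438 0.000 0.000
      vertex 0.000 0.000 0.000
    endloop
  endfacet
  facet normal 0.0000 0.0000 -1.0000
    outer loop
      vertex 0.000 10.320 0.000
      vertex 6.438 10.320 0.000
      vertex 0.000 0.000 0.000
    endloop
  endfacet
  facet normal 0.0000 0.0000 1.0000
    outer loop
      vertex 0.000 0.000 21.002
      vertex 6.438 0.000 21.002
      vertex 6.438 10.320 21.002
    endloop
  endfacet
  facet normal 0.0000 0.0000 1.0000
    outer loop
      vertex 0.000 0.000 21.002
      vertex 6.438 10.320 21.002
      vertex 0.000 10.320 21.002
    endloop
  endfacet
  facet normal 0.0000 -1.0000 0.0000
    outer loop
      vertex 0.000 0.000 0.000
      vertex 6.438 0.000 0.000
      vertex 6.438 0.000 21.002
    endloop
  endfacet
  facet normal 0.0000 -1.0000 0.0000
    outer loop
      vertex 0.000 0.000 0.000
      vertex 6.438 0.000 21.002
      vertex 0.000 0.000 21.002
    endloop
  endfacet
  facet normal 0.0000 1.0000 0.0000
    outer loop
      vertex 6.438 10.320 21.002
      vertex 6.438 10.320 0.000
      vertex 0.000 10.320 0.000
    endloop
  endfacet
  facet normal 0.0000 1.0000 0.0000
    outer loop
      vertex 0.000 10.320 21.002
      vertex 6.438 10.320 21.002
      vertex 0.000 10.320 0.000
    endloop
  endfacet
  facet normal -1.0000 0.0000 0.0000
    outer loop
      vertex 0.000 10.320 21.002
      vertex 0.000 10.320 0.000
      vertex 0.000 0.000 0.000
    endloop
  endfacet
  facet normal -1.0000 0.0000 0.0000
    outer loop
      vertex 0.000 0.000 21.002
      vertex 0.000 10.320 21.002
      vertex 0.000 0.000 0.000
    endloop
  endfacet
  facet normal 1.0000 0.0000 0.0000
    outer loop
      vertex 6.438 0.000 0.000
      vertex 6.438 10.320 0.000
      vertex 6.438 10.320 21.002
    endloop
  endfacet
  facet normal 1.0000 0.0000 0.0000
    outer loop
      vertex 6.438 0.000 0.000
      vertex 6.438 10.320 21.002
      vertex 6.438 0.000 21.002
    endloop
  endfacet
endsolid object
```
; perimeter-only toolpath
G21 ; units = mm
G90 ; absolute positioning
G28 ; home
; layer 1
G0 Z3.000
G0 X0.000 Y0.000
G1 X6.438 Y0.000
G1 X6.438 Y10.320
G1 X0.000 Y10.320
G1 X0.000 Y0.000
; layer 2
G0 Z6.001
G0 X0.000 Y0.000
G1 X6.438 Y0.000
G1 X6.438 Y10.320
G1 X0.000 Y10.320
G1 X0.000 Y0.000
; layer 3
G0 Z9.001
G0 X0.000 Y0.000
G1 X6.438 Y0.000
G1 X6.438 Y10.320
G1 X0.000 Y10.320
G1 X0.000 Y0.000
; layer 4
G0 Z12.001
G0 X0.000 Y0.000
G1 X6.438 Y0.000
G1 X6.438 Y10.320
G1 X0.000 Y10.320
G1 X0.000 Y0.000
; layer 5
G0 Z15.001
G0 X0.000 Y0.000
G1 X6.438 Y0.000
G1 X6.438 Y10.320
G1 X0.000 Y10.320
G1 X0.000 Y0.000
; layer 6
G0 Z18.002
G0 X0.000 Y0.000
G1 X6.438 Y0.000
G1 X6.438 Y10.320
G1 X0.000 Y10.320
G1 X0.000 Y0.000
; layer 7
G0 Z21.002
G0 X0.000 Y0.000
G1 X6.438 Y0.000
G1 X6.438 Y10.320
G1 X0.000 Y10.320
G1 X0.000 Y0.000
M2 ; end

The solid is a rectangular box, roughly 6.44 × 10.3 mm footprint and 21 mm tall. Slicing at Δz = 3.000 mm — 7 equal slices spanning the solid's height, so layer i sits at z = i·h/7 — gives 7 non-empty perimeters. Each is a 4-segment closed polygon; G0 lifts to the layer z and rapids to the start vertex, then G1 traces the edges.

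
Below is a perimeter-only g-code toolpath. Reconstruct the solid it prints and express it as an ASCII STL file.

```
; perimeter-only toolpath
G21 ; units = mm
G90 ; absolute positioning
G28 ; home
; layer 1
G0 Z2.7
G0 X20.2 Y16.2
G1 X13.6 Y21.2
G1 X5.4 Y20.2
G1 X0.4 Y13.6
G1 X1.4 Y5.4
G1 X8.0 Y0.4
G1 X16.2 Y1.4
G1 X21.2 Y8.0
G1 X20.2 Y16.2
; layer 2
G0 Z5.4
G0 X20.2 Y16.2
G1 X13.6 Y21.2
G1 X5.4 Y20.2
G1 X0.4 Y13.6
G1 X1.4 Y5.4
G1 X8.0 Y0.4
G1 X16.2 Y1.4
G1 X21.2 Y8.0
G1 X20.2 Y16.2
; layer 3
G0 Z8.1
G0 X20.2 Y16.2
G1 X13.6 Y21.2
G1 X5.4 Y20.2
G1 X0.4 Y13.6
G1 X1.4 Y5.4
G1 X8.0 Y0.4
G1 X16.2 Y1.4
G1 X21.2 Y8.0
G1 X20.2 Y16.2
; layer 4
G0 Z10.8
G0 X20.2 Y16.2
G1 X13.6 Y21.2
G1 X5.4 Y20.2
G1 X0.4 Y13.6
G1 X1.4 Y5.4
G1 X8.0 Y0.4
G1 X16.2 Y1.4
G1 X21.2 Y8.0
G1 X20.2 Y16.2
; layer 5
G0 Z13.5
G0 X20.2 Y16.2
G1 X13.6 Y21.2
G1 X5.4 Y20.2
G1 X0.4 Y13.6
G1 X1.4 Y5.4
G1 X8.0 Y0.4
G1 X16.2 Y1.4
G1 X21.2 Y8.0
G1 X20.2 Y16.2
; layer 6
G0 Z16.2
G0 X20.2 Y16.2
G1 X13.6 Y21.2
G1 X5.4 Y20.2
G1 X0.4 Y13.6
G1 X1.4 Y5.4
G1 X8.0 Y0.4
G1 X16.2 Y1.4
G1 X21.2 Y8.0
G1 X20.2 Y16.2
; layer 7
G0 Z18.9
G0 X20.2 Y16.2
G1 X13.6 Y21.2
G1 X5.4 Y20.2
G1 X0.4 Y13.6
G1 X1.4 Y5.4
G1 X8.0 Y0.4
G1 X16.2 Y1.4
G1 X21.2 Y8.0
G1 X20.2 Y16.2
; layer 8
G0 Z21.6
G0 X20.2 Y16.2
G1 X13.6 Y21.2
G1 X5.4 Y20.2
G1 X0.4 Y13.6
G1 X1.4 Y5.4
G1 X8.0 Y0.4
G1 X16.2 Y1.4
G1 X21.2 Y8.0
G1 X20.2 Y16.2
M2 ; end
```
solid part
  facet normal 0.0000 0.0000 -1.0000
    outer loop
      vertex 5.4 20.2 0.0
      vertex 13.6 21.2 0.0
      vertex 20.2 16.2 0.0
    endloop
  endfacet
  facet normal 0.0000 0.0000 -1.0000
    outer loop
      vertex 0.4 13.6 0.0
      vertex 5.4 20.2 0.0
      vertex 20.2 16.2 0.0
    endloop
  endfacet
  facet normal 0.0000 0.0000 -1.0000
    outer loop
      vertex 1.4 5.4 0.0
      vertex 0.4 13.6 0.0
      vertex 20.2 16.2 0.0
    endloop
  endfacet
  facet normal 0.0000 0.0000 -1.0000
    outer loop
      vertex 8.0 0.4 0.0
      vertex 1.4 5.4 0.0
      vertex 20.2 16.2 0.0
    endloop
  endfacet
  facet normal 0.0000 0.0000 -1.0000
    outer loop
      vertex 16.2 1.4 0.0
      vertex 8.0 0.4 0.0
      vertex 20.2 16.2 0.0
    endloop
  endfacet
  facet normal 0.0000 0.0000 -1.0000
    outer loop
      vertex 21.2 8.0 0.0
      vertex 16.2 1.4 0.0
      vertex 20.2 16.2 0.0
    endloop
  endfacet
  facet normal 0.0000 0.0000 1.0000
    outer loop
      vertex 20.2 16.2 21.6
      vertex 13.6 21.2 21.6
      vertex 5.4 20.2 21.6
    endloop
  endfacet
  facet normal 0.0000 0.0000 1.0000
    outer loop
      vertex 20.2 16.2 21.6
      vertex 5.4 20.2 21.6
      vertex 0.4 13.6 21.6
    endloop
  endfacet
  facet normal 0.0000 0.0000 1.0000
    outer loop
      vertex 20.2 16.2 21.6
      vertex 0.4 13.6 21.6
      vertex 1.4 5.4 21.6
    endloop
  endfacet
  facet normal 0.0000 0.0000 1.0000
    outer loop
      vertex 20.2 16.2 21.6
      vertex 1.4 5.4 21.6
      vertex 8.0 0.4 21.6
    endloop
  endfacet
  facet normal 0.0000 0.0000 1.0000
    outer loop
      vertex 20.2 16.2 21.6
      vertex 8.0 0.4 21.6
      vertex 16.2 1.4 21.6
    endloop
  endfacet
  facet normal 0.0000 0.0000 1.0000
    outer loop
      vertex 20.2 16.2 21.6
      vertex 16.2 1.4 21.6
      vertex 21.2 8.0 21.6
    endloop
  endfacet
  facet normal 0.6039 0.7971 0.0000
    outer loop
      vertex 20.2 16.2 0.0
      vertex 13.6 21.2 0.0
      vertex 13.6 21.2 21.6
    endloop
  endfacet
  facet normal 0.6039 0.7971 0.0000
    outer loop
      vertex 20.2 16.2 0.0
      vertex 13.6 21.2 21.6
      vertex 20.2 16.2 21.6
    endloop
  endfacet
  facet normal -0.1211 0.9926 0.0000
    outer loop
      vertex 13.6 21.2 0.0
      vertex 5.4 20.2 0.0
      vertex 5.4 20.2 21.6
    endloop
  endfacet
  facet normal -0.1211 0.9926 0.0000
    outer loop
      vertex 13.6 21.2 0.0
      vertex 5.4 20.2 21.6
      vertex 13.6 21.2 21.6
    endloop
  endfacet
  facet normal -0.7971 0.6039 0.0000
    outer loop
      vertex 5.4 20.2 0.0
      vertex 0.4 13.6 0.0
      vertex 0.4 13.6 21.6
    endloop
  endfacet
  facet normal -0.7971 0.6039 0.0000
    outer loop
      vertex 5.4 20.2 0.0
      vertex 0.4 13.6 21.6
      vertex 5.4 20.2 21.6
    endloop
  endfacet
  facet normal -0.9926 -0.1211 0.0000
    outer loop
      vertex 0.4 13.6 0.0
      vertex 1.4 5.4 0.0
      vertex 1.4 5.4 21.6
    endloop
  endfacet
  facet normal -0.9926 -0.1211 0.0000
    outer loop
      vertex 0.4 13.6 0.0
      vertex 1.4 5.4 21.6
      vertex 0.4 13.6 21.6
    endloop
  endfacet
  facet normal -0.6039 -0.7971 0.0000
    outer loop
      vertex 1.4 5.4 0.0
      vertex 8.0 0.4 0.0
      vertex 8.0 0.4 21.6
    endloop
  endfacet
  facet normal -0.6039 -0.7971 0.0000
    outer loop
      vertex 1.4 5.4 0.0
      vertex 8.0 0.4 21.6
      vertex 1.4 5.4 21.6
    endloop
  endfacet
  facet normal 0.1211 -0.9926 0.0000
    outer loop
      vertex 8.0 0.4 0.0
      vertex 16.2 1.4 0.0
      vertex 16.2 1.4 21.6
    endloop
  endfacet
  facet normal 0.1211 -0.9926 0.0000
    outer loop
      vertex 8.0 0.4 0.0
      vertex 16.2 1.4 21.6
      vertex 8.0 0.4 21.6
    endloop
  endfacet
  facet normal 0.7971 -0.6039 0.0000
    outer loop
      vertex 16.2 1.4 0.0
      vertex 21.2 8.0 0.0
      vertex 21.2 8.0 21.6
    endloop
  endfacet
  facet normal 0.7971 -0.6039 0.0000
    outer loop
      vertex 16.2 1.4 0.0
      vertex 21.2 8.0 21.6
      vertex 16.2 1.4 21.6
    endloop
  endfacet
  facet normal 0.9926 0.1211 0.0000
    outer loop
      vertex 21.2 8.0 0.0
      vertex 20.2 16.2 0.0
      vertex 20.2 16.2 21.6
    endloop
  endfacet
  facet normal 0.9926 0.1211 0.0000
    outer loop
      vertex 21.2 8.0 0.0
      vertex 20.2 16.2 21.6
      vertex 21.2 8.0 21.6
    endloop
  endfacet
endsolid part

The G0 Z moves step by Δz≈2.7 mm. Every layer's G1 loop is the same polygon, so the solid is a straight extrusion of it from z=0 to z≈21.6. Closing with flat bottom and top caps and triangulating gives 28 facets — a regular 8-sided prism (a cylinder approximated with 8 flat sides), circumscribed radius ≈ 10.8 mm, height ≈ 21.6 mm.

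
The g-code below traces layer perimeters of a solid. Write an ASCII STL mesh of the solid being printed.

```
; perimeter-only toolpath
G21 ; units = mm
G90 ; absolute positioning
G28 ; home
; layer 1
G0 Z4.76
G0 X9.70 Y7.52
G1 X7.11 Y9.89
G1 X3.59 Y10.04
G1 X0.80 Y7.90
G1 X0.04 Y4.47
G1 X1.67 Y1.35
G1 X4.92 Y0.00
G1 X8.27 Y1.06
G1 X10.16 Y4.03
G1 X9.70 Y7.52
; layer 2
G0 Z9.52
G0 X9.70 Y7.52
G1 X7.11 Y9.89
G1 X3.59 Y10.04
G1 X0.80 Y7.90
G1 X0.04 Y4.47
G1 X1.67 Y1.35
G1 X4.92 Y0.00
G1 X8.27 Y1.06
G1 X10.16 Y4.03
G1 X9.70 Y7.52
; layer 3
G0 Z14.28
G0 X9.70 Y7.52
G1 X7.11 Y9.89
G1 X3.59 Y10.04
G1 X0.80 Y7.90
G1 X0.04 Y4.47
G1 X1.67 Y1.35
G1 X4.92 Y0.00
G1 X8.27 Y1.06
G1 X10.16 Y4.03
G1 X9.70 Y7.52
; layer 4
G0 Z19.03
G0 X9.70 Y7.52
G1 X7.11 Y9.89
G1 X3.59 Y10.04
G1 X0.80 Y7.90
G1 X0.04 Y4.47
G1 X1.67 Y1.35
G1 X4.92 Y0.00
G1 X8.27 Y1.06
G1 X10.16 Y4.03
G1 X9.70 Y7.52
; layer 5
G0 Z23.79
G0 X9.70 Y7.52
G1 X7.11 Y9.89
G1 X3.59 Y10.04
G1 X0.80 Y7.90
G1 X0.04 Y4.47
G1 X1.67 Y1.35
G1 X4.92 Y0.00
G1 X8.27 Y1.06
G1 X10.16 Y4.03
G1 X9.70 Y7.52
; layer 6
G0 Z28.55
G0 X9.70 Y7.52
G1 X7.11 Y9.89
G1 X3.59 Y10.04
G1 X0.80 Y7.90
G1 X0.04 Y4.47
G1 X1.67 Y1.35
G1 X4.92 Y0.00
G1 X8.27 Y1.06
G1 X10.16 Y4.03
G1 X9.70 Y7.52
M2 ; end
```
solid part
  facet normal 0.0000 0.0000 -1.0000
    outer loop
      vertex 3.59 10.04 0.00
      vertex 7.11 9.89 0.00
      vertex 9.70 7.52 0.00
    endloop
  endfacet
  facet normal 0.0000 0.0000 -1.0000
    outer loop
      vertex 0.80 7.90 0.00
      vertex 3.59 10.04 0.00
      vertex 9.70 7.52 0.00
    endloop
  endfacet
  facet normal 0.0000 0.0000 -1.0000
    outer loop
      vertex 0.04 4.47 0.00
      vertex 0.80 7.90 0.00
      vertex 9.70 7.52 0.00
    endloop
  endfacet
  facet normal 0.0000 0.0000 -1.0000
    outer loop
      vertex 1.67 1.35 0.00
      vertex 0.04 4.47 0.00
      vertex 9.70 7.52 0.00
    endloop
  endfacet
  facet normal 0.0000 0.0000 -1.0000
    outer loop
      vertex 4.92 0.00 0.00
      vertex 1.67 1.35 0.00
      vertex 9.70 7.52 0.00
    endloop
  endfacet
  facet normal 0.0000 0.0000 -1.0000
    outer loop
      vertex 8.27 1.06 0.00
      vertex 4.92 0.00 0.00
      vertex 9.70 7.52 0.00
    endloop
  endfacet
  facet normal 0.0000 0.0000 -1.0000
    outer loop
      vertex 10.16 4.03 0.00
      vertex 8.27 1.06 0.00
      vertex 9.70 7.52 0.00
    endloop
  endfacet
  facet normal 0.0000 0.0000 1.0000
    outer loop
      vertex 9.70 7.52 28.55
      vertex 7.11 9.89 28.55
      vertex 3.59 10.04 28.55
    endloop
  endfacet
  facet normal 0.0000 0.0000 1.0000
    outer loop
      vertex 9.70 7.52 28.55
      vertex 3.59 10.04 28.55
      vertex 0.80 7.90 28.55
    endloop
  endfacet
  facet normal 0.0000 0.0000 1.0000
    outer loop
      vertex 9.70 7.52 28.55
      vertex 0.80 7.90 28.55
      vertex 0.04 4.47 28.55
    endloop
  endfacet
  facet normal 0.0000 0.0000 1.0000
    outer loop
      vertex 9.70 7.52 28.55
      vertex 0.04 4.47 28.55
      vertex 1.67 1.35 28.55
    endloop
  endfacet
  facet normal 0.0000 0.0000 1.0000
    outer loop
      vertex 9.70 7.52 28.55
      vertex 1.67 1.35 28.55
      vertex 4.92 0.00 28.55
    endloop
  endfacet
  facet normal 0.0000 0.0000 1.0000
    outer loop
      vertex 9.70 7.52 28.55
      vertex 4.92 0.00 28.55
      vertex 8.27 1.06 28.55
    endloop
  endfacet
  facet normal 0.0000 0.0000 1.0000
    outer loop
      vertex 9.70 7.52 28.55
      vertex 8.27 1.06 28.55
      vertex 10.16 4.03 28.55
    endloop
  endfacet
  facet normal 0.6751 0.7377 0.0000
    outer loop
      vertex 9.70 7.52 0.00
      vertex 7.11 9.89 0.00
      vertex 7.11 9.89 28.55
    endloop
  endfacet
  facet normal 0.6751 0.7377 0.0000
    outer loop
      vertex 9.70 7.52 0.00
      vertex 7.11 9.89 28.55
      vertex 9.70 7.52 28.55
    endloop
  endfacet
  facet normal 0.0426 0.9991 0.0000
    outer loop
      vertex 7.11 9.89 0.00
      vertex 3.59 10.04 0.00
      vertex 3.59 10.04 28.55
    endloop
  endfacet
  facet normal 0.0426 0.9991 0.0000
    outer loop
      vertex 7.11 9.89 0.00
      vertex 3.59 10.04 28.55
      vertex 7.11 9.89 28.55
    endloop
  endfacet
  facet normal -0.6086 0.7935 0.0000
    outer loop
      vertex 3.59 10.04 0.00
      vertex 0.80 7.90 0.00
      vertex 0.80 7.90 28.55
    endloop
  endfacet
  facet normal -0.6086 0.7935 0.0000
    outer loop
      vertex 3.59 10.04 0.00
      vertex 0.80 7.90 28.55
      vertex 3.59 10.04 28.55
    endloop
  endfacet
  facet normal -0.9763 0.2163 0.0000
    outer loop
      vertex 0.80 7.90 0.00
      vertex 0.04 4.47 0.00
      vertex 0.04 4.47 28.55
    endloop
  endfacet
  facet normal -0.9763 0.2163 0.0000
    outer loop
      vertex 0.80 7.90 0.00
      vertex 0.04 4.47 28.55
      vertex 0.80 7.90 28.55
    endloop
  endfacet
  facet normal -0.8863 -0.4631 0.0000
    outer loop
      vertex 0.04 4.47 0.00
      vertex 1.67 1.35 0.00
      vertex 1.67 1.35 28.55
    endloop
  endfacet
  facet normal -0.8863 -0.4631 0.0000
    outer loop
      vertex 0.04 4.47 0.00
      vertex 1.67 1.35 28.55
      vertex 0.04 4.47 28.55
    endloop
  endfacet
  facet normal -0.3836 -0.9235 0.0000
    outer loop
      vertex 1.67 1.35 0.00
      vertex 4.92 0.00 0.00
      vertex 4.92 0.00 28.55
    endloop
  endfacet
  facet normal -0.3836 -0.9235 0.0000
    outer loop
      vertex 1.67 1.35 0.00
      vertex 4.92 0.00 28.55
      vertex 1.67 1.35 28.55
    endloop
  endfacet
  facet normal 0.3017 -0.9534 0.0000
    outer loop
      vertex 4.92 0.00 0.00
      vertex 8.27 1.06 0.00
      vertex 8.27 1.06 28.55
    endloop
  endfacet
  facet normal 0.3017 -0.9534 0.0000
    outer loop
      vertex 4.92 0.00 0.00
      vertex 8.27 1.06 28.55
      vertex 4.92 0.00 28.55
    endloop
  endfacet
  facet normal 0.8437 -0.5369 0.0000
    outer loop
      vertex 8.27 1.06 0.00
      vertex 10.16 4.03 0.00
      vertex 10.16 4.03 28.55
    endloop
  endfacet
  facet normal 0.8437 -0.5369 0.0000
    outer loop
      vertex 8.27 1.06 0.00
      vertex 10.16 4.03 28.55
      vertex 8.27 1.06 28.55
    endloop
  endfacet
  facet normal 0.9914 0.1307 0.0000
    outer loop
      vertex 10.16 4.03 0.00
      vertex 9.70 7.52 0.00
      vertex 9.70 7.52 28.55
    endloop
  endfacet
  facet normal 0.9914 0.1307 0.0000
    outer loop
      vertex 10.16 4.03 0.00
      vertex 9.70 7.52 28.55
      vertex 10.16 4.03 28.55
    endloop
  endfacet
endsolid part

The G0 Z moves step by Δz≈4.76 mm. Every layer's G1 loop is the same polygon, so the solid is a straight extrusion of it from z=0 to z≈28.6. Closing with flat bottom and top caps and triangulating gives 32 facets — a regular 9-sided prism (a cylinder approximated with 9 flat sides), circumscribed radius ≈ 5.14 mm, height ≈ 28.6 mm.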